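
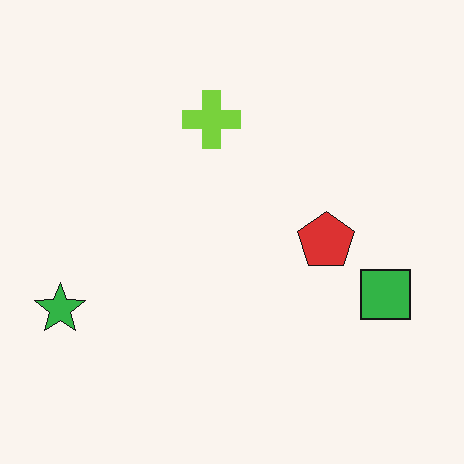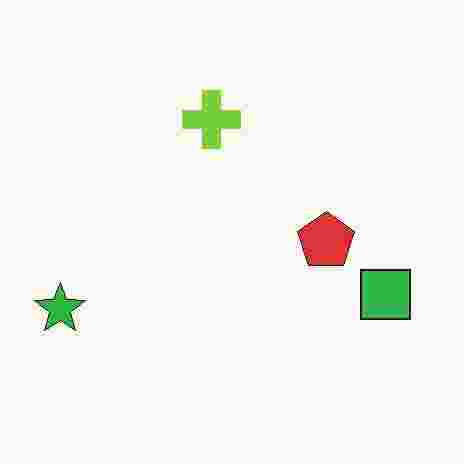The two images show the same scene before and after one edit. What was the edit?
This is the original image heavily JPEG-compressed with obvious blocking artifacts.

Blocky 8×8 compression artifacts appear around shape edges and the flat background shows ringing — characteristic JPEG degradation.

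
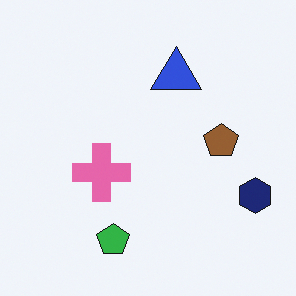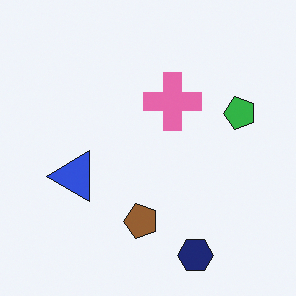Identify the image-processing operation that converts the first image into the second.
The image was transposed (reflected across the top-left ↔ bottom-right diagonal).

Shapes have swapped their row and column positions — what was in the top-right is now in the bottom-left — a diagonal reflection.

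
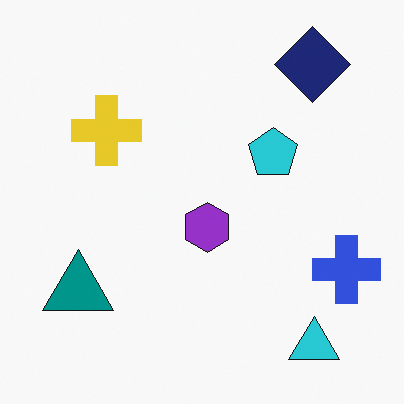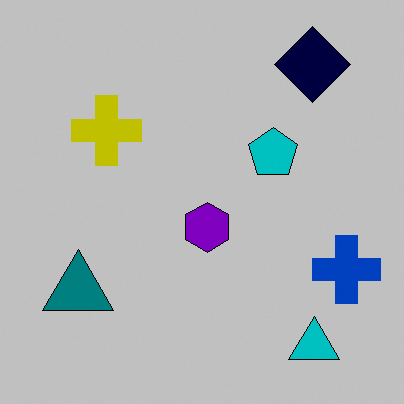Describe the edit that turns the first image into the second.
The transformation is: aggressively posterized.

Each flat color has snapped to a coarser quantized level — most visibly, the near-white background has dropped to a flat grey.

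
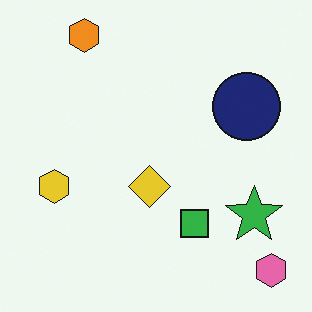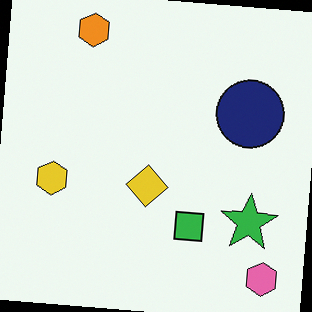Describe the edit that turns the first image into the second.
The second image is the first rotated clockwise by a small amount.

Every shape is tilted by the same angle and the image corners show triangular fill wedges — a whole-image rotation by a non-right angle.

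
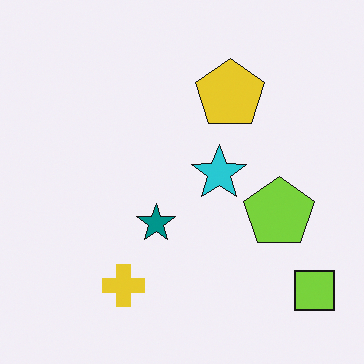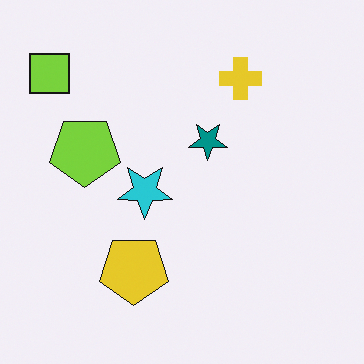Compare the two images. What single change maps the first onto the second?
It was rotated 180°.

The lime square sits in the bottom-right of the first image and the top-left of the second — consistent with a whole-image 180° rotation.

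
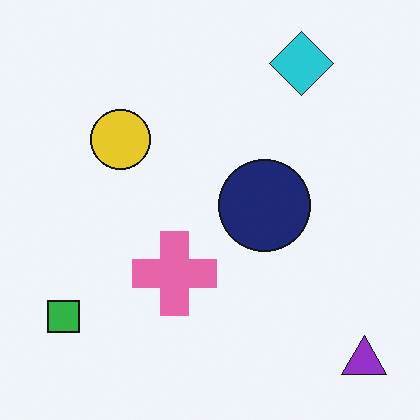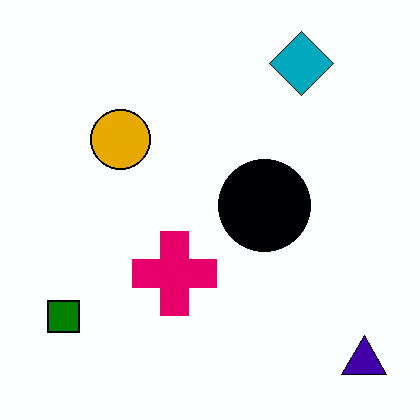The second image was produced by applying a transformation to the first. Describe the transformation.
Given much higher contrast.

Tones are pushed away from mid-grey across the whole image — a global contrast change.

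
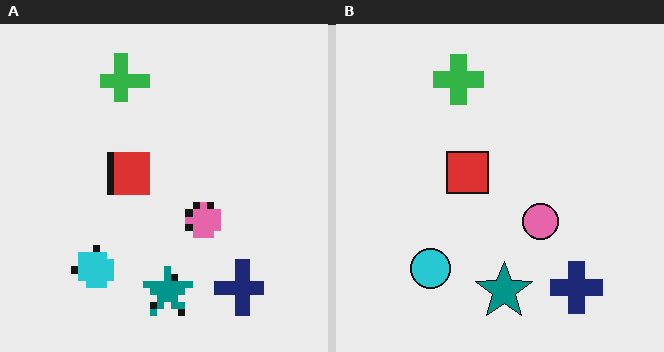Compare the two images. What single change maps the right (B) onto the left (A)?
The image was moderately pixelated.

Shapes are reduced to large square blocks; fine edges and outlines are lost — a downscale-then-upscale (mosaic) effect.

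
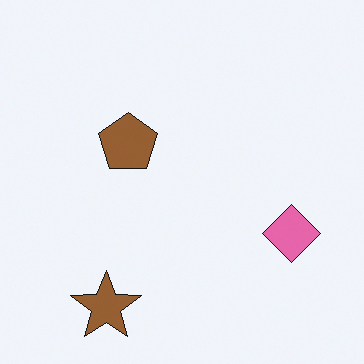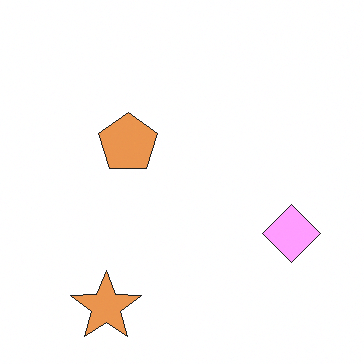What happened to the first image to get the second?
This is the original image noticeably brightened.

Every pixel — background and shapes alike — is uniformly brightened.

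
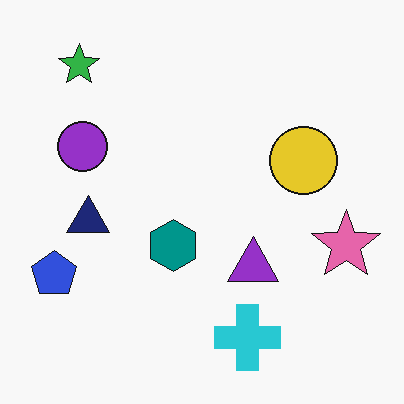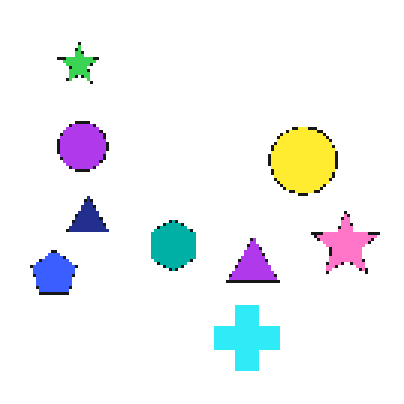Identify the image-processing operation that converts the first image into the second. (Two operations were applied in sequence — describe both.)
The image was slightly brightened, then mildly pixelated.

Every pixel — background and shapes alike — is uniformly brightened. Shapes are reduced to large square blocks; fine edges and outlines are lost — a downscale-then-upscale (mosaic) effect.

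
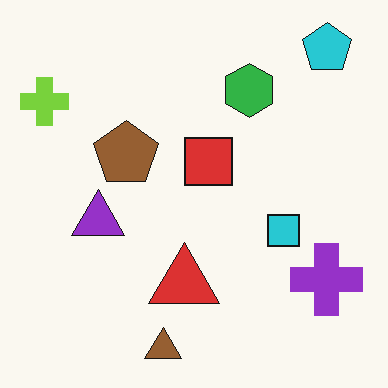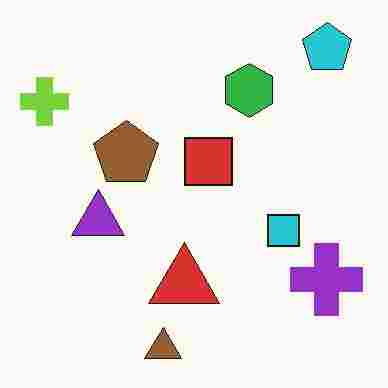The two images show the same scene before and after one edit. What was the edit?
Heavily JPEG-compressed with obvious blocking artifacts.

Blocky 8×8 compression artifacts appear around shape edges and the flat background shows ringing — characteristic JPEG degradation.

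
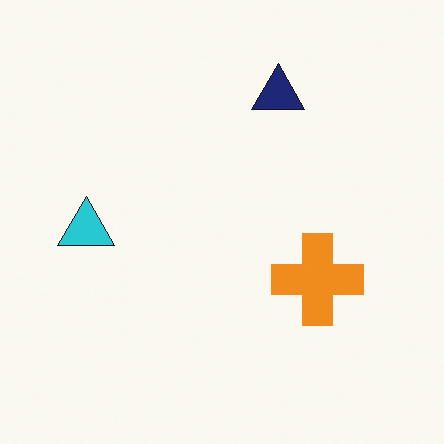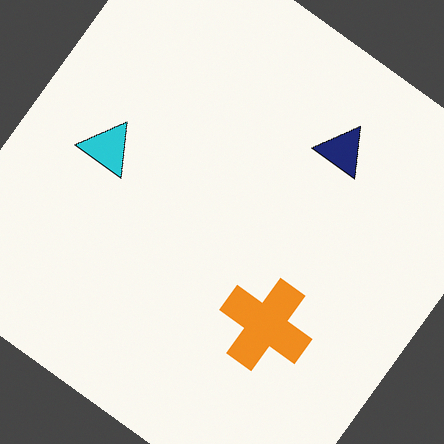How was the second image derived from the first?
The second image is the first rotated clockwise by a large amount — several tens of degrees.

Every shape is tilted by the same angle and the image corners show triangular fill wedges — a whole-image rotation by a non-right angle.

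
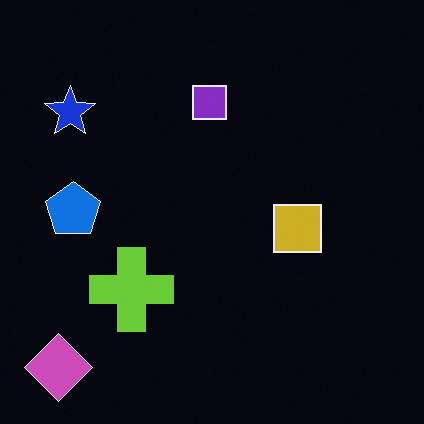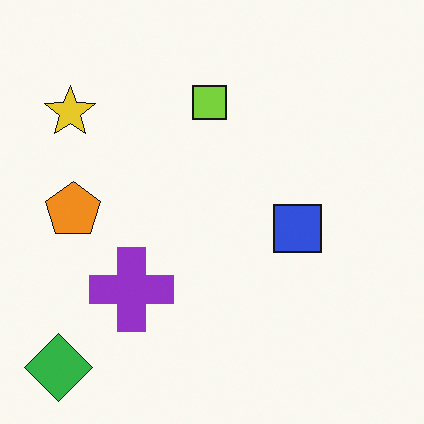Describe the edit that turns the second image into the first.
Color-inverted (negative).

The light background has become dark and every shape's color is its complement — a photographic negative.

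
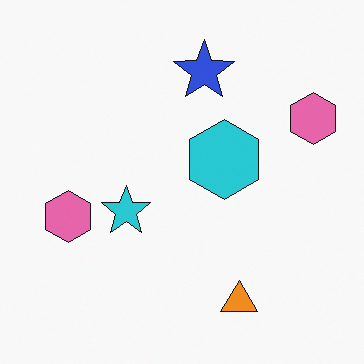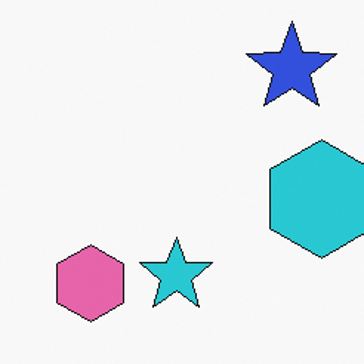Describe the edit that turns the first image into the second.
The image was cropped slightly and scaled back up.

The visible shapes are larger and the field of view is narrower; shapes near the original edges may be partly or wholly outside the frame — a crop-and-rescale.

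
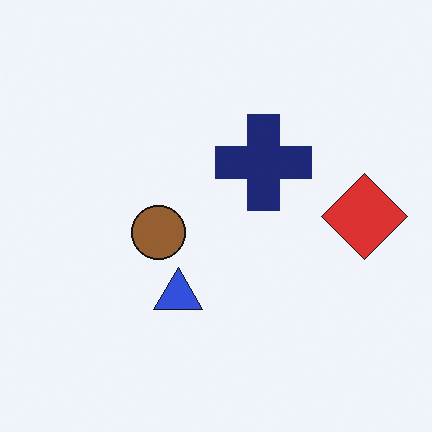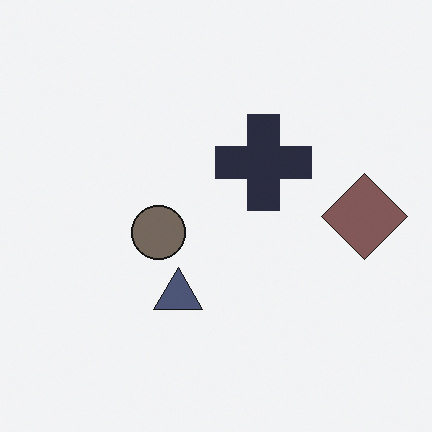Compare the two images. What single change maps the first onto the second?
It was heavily desaturated.

All colors are more muted and greyish — a global saturation change.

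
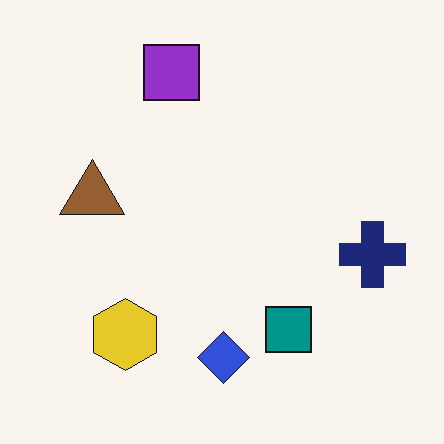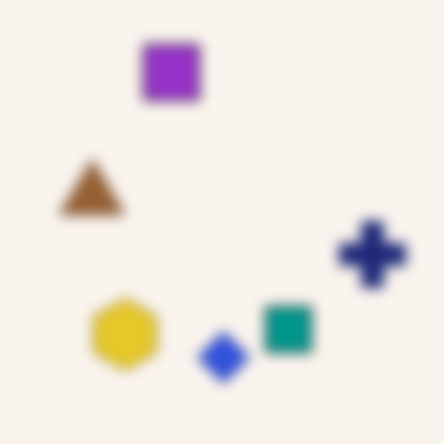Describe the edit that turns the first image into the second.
It was heavily blurred.

Shape edges and outlines are uniformly softened across the whole image.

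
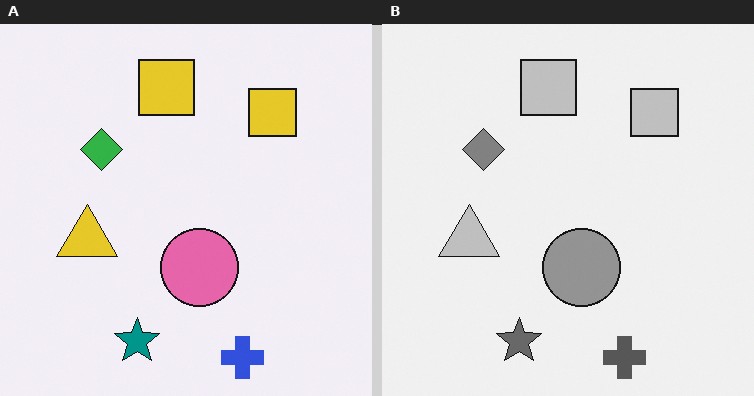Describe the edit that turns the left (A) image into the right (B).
The right (B) image is the left (A) converted to grayscale.

All color is removed — every shape is now a shade of grey.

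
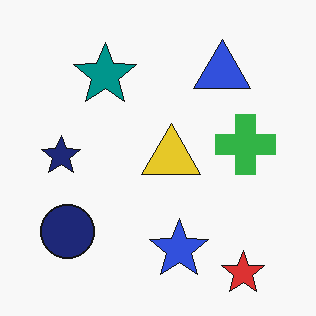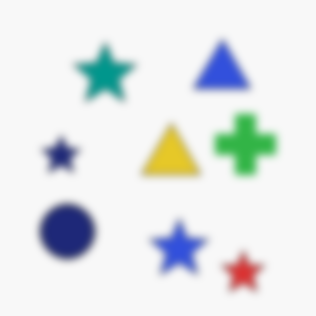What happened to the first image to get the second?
It was noticeably gaussian-blurred.

Shape edges and outlines are uniformly softened across the whole image.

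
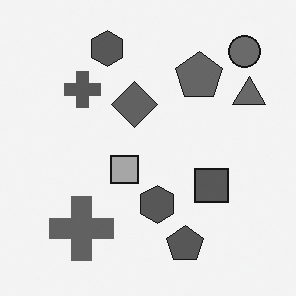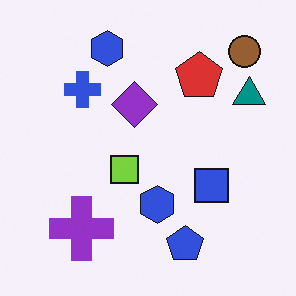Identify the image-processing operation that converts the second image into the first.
Converted to grayscale.

All color is removed — every shape is now a shade of grey.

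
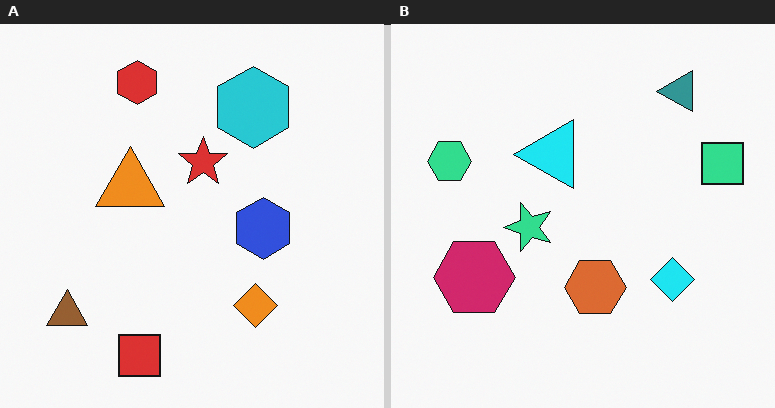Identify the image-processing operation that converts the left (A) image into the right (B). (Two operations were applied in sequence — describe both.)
The image was hue-shifted by a moderate amount, then transposed (reflected across the top-left ↔ bottom-right diagonal).

Every shape's color has rotated by the same amount around the hue wheel — a uniform hue shift. Shapes have swapped their row and column positions — what was in the top-right is now in the bottom-left — a diagonal reflection.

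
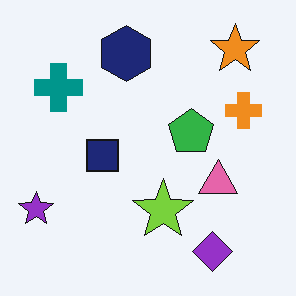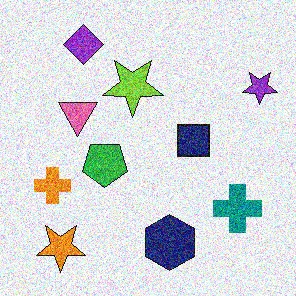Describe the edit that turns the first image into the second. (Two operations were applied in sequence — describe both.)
It was degraded with a thick layer of grain, then rotated 180°.

Random speckle covers the whole image, including the flat background. The orange star sits in the top-right of the first image and the bottom-left of the second — consistent with a whole-image 180° rotation.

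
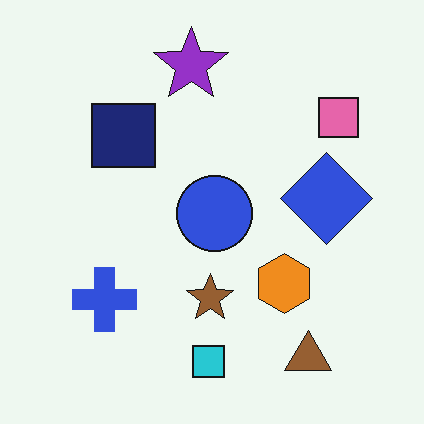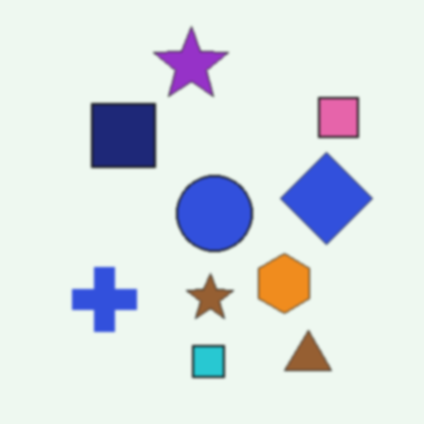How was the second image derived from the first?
It was given a subtle gaussian blur.

Shape edges and outlines are uniformly softened across the whole image.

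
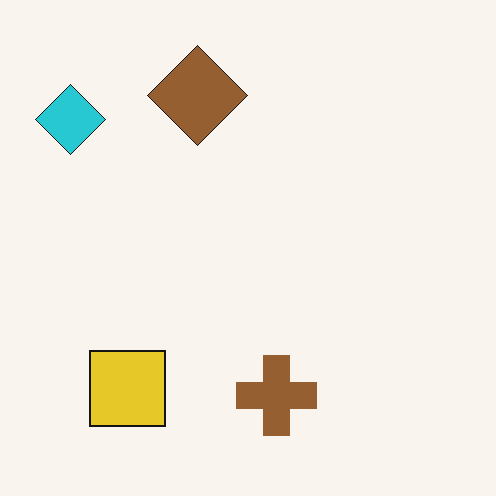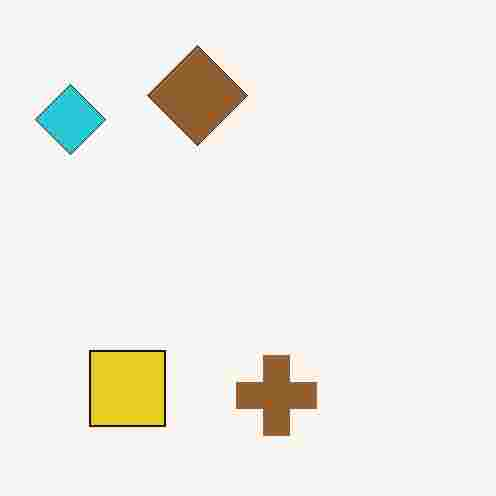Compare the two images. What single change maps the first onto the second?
Degraded with heavy JPEG compression.

Blocky 8×8 compression artifacts appear around shape edges and the flat background shows ringing — characteristic JPEG degradation.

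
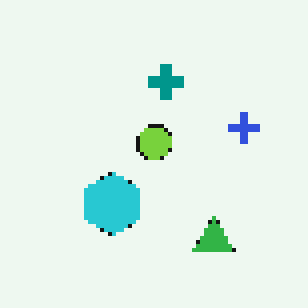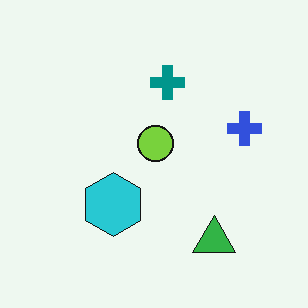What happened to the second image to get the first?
Lightly pixelated (a mild mosaic effect).

Shapes are reduced to large square blocks; fine edges and outlines are lost — a downscale-then-upscale (mosaic) effect.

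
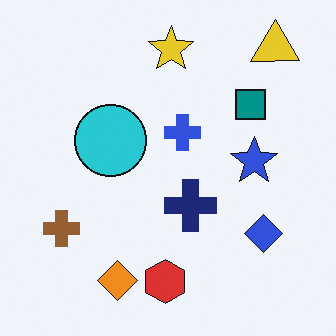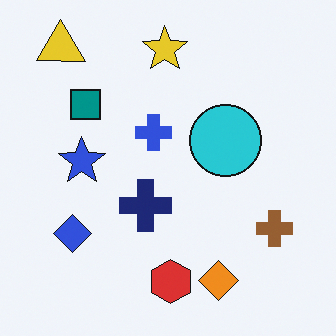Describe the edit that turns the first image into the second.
The image was flipped horizontally (left ↔ right).

The yellow triangle is in the top-right of the first image and the top-left of the second — shapes on opposite sides of the vertical midline have swapped in a mirror flip.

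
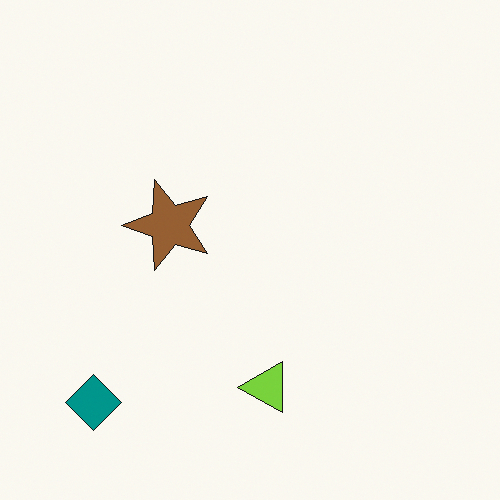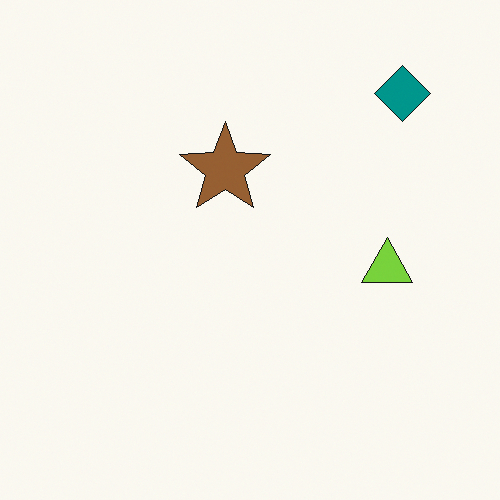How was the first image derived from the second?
This is the original image transposed (reflected across the top-left ↔ bottom-right diagonal).

Shapes have swapped their row and column positions — what was in the top-right is now in the bottom-left — a diagonal reflection.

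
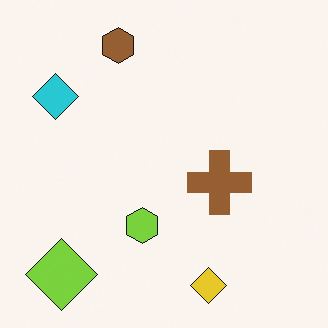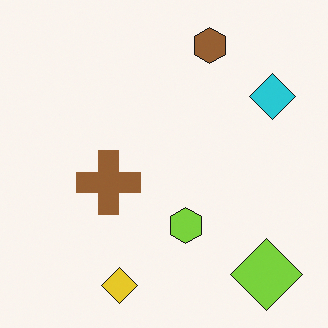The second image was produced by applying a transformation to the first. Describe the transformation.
The image was flipped horizontally (left ↔ right).

The cyan diamond is in the top-left of the first image and the top-right of the second — shapes on opposite sides of the vertical midline have swapped in a mirror flip.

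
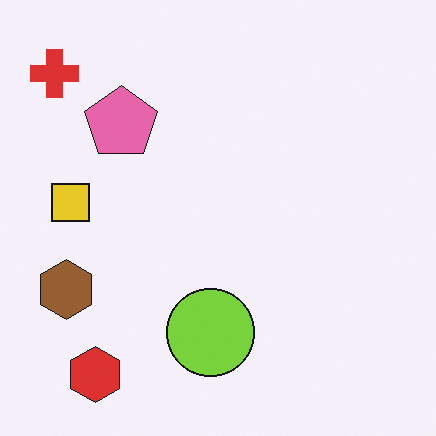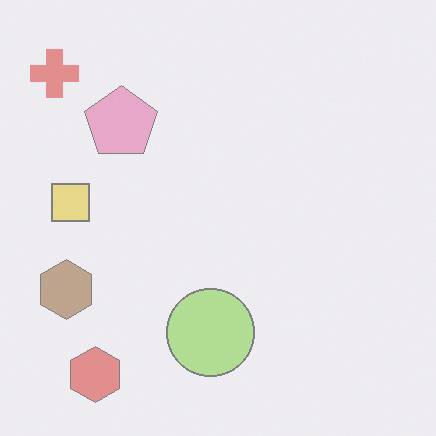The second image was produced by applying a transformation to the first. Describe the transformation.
The image was washed out (contrast reduced).

Tones are pushed toward mid-grey across the whole image — a global contrast change.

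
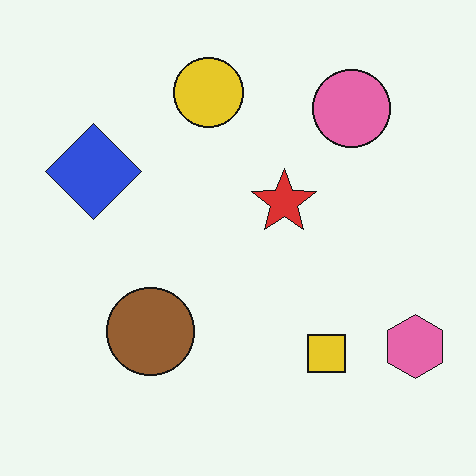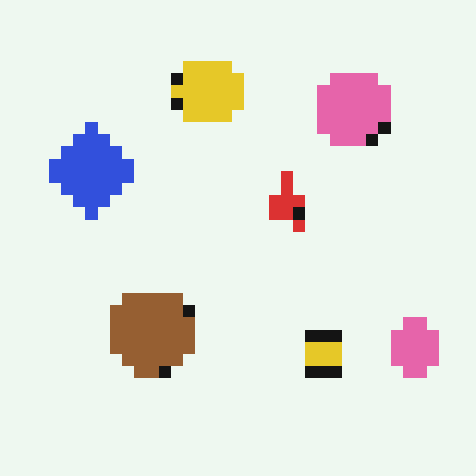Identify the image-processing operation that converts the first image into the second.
This is the original image heavily pixelated into large blocks.

Shapes are reduced to large square blocks; fine edges and outlines are lost — a downscale-then-upscale (mosaic) effect.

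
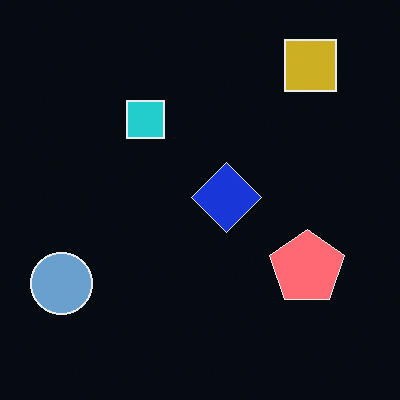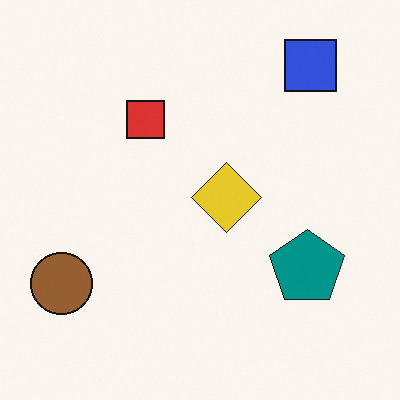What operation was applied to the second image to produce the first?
The first image is the second color-inverted (negative).

The light background has become dark and every shape's color is its complement — a photographic negative.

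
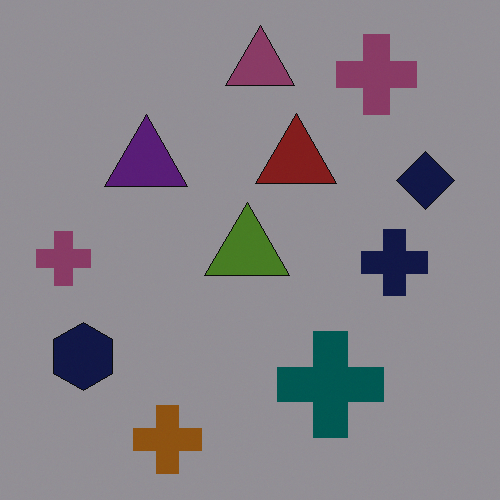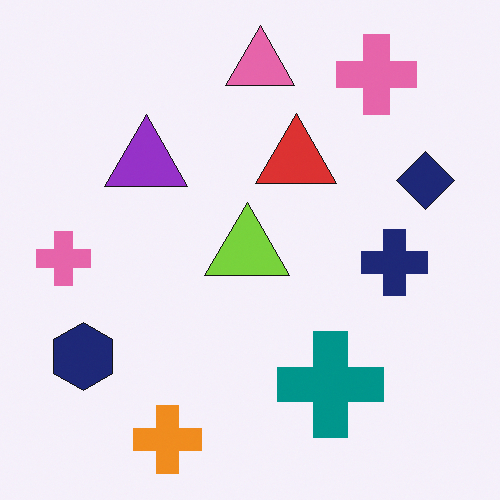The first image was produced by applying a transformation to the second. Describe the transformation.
Substantially darkened.

Every pixel — background and shapes alike — is uniformly darkened.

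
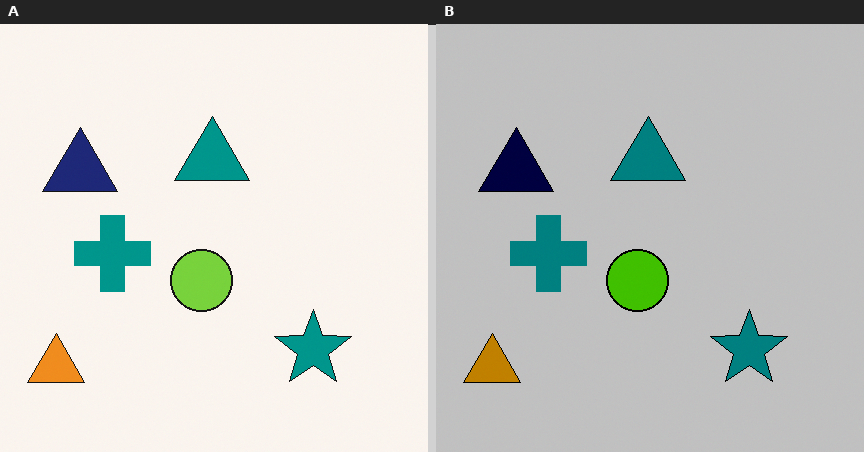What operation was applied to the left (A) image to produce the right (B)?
The image was heavily posterized to just a handful of flat colors.

Each flat color has snapped to a coarser quantized level — most visibly, the near-white background has dropped to a flat grey.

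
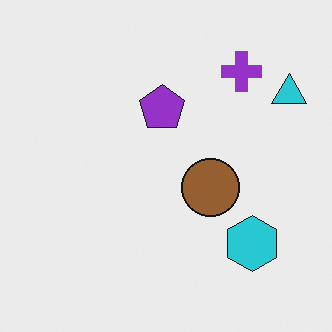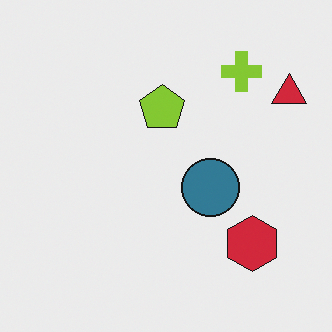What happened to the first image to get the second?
The image was hue-shifted through roughly half the color wheel.

Every shape's color has rotated by the same amount around the hue wheel — a uniform hue shift.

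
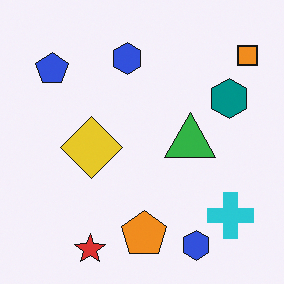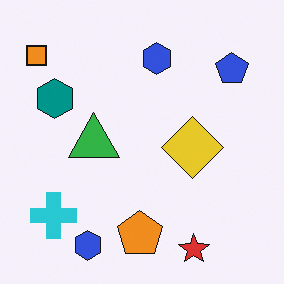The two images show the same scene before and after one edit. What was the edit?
This is the original image flipped horizontally (left ↔ right).

The orange square is in the top-right of the first image and the top-left of the second — shapes on opposite sides of the vertical midline have swapped in a mirror flip.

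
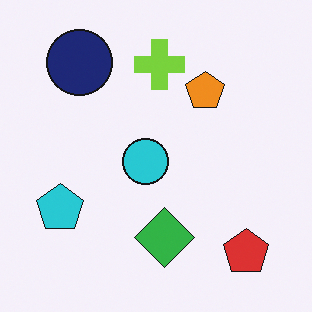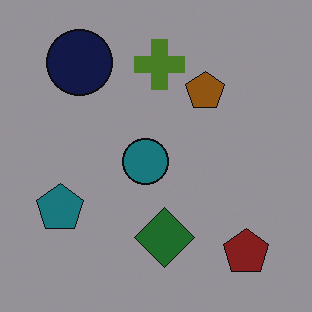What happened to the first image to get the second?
Noticeably darkened.

Every pixel — background and shapes alike — is uniformly darkened.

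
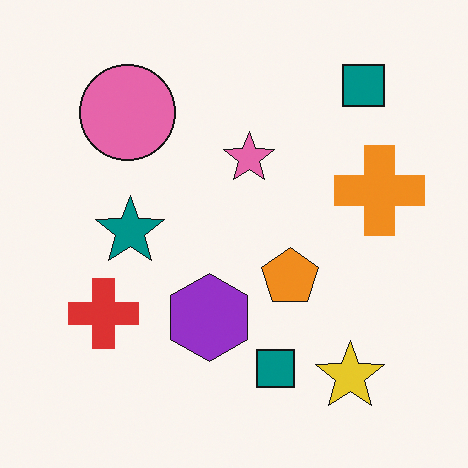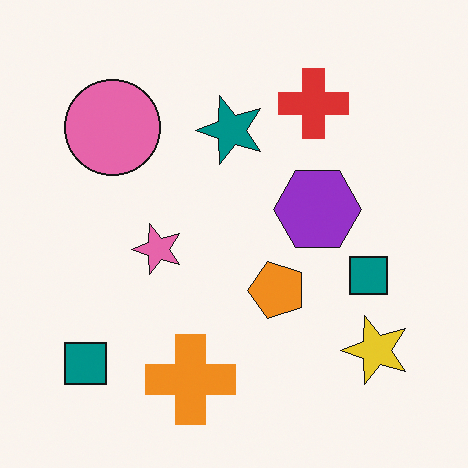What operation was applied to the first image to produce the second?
Transposed (reflected across the top-left ↔ bottom-right diagonal).

Shapes have swapped their row and column positions — what was in the top-right is now in the bottom-left — a diagonal reflection.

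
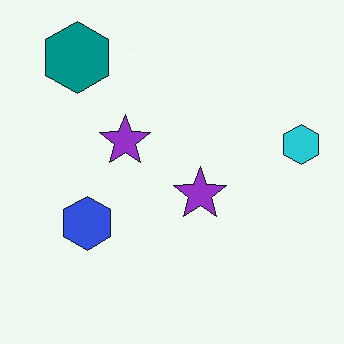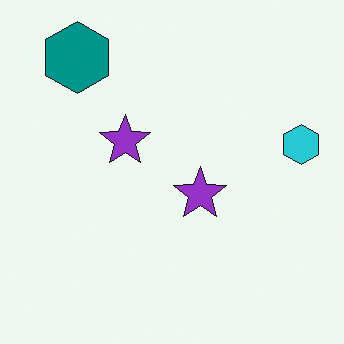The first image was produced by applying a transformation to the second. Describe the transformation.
Overlaid with an additional blue hexagon.

A blue hexagon appears in the first image that is absent from the second.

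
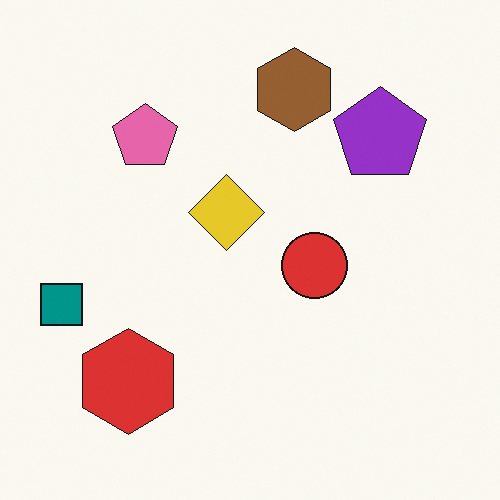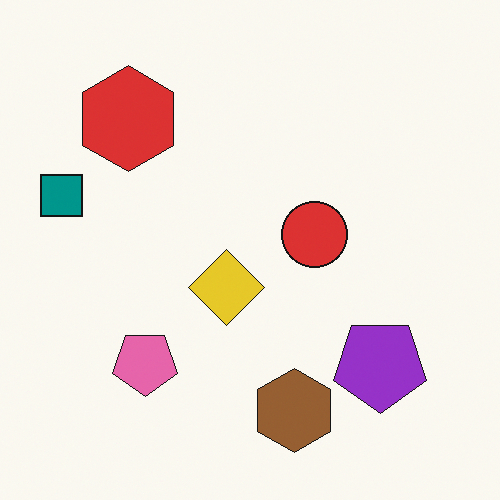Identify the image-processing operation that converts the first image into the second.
It was flipped vertically (top ↔ bottom).

The brown hexagon is in the top of the first image and the bottom of the second — shapes on opposite sides of the horizontal midline have swapped in a mirror flip.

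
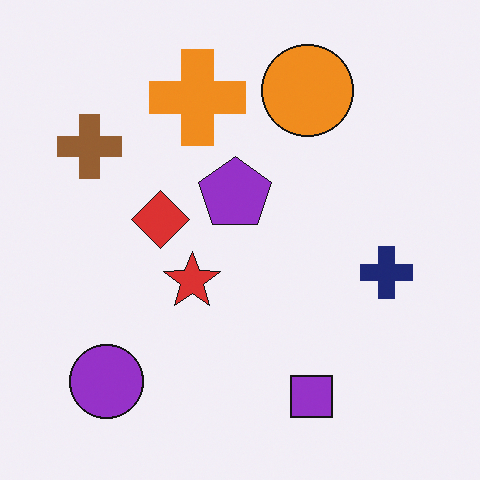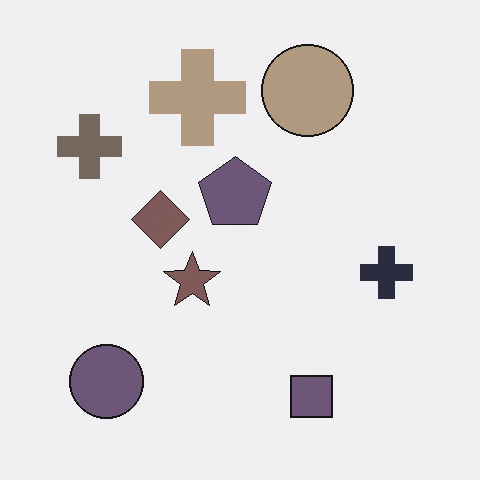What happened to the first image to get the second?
The second image is the first made much more muted (saturation change).

All colors are more muted and greyish — a global saturation change.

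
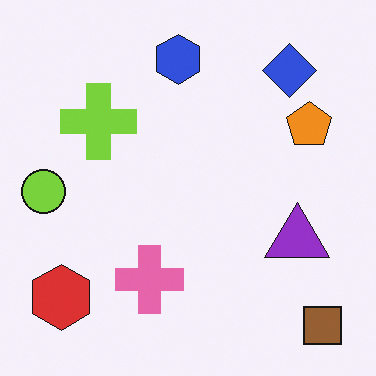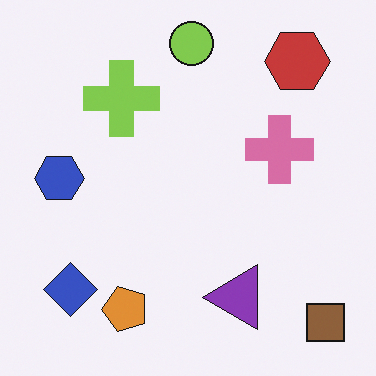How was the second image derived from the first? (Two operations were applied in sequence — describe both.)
The transformation is: slightly desaturated, then transposed (reflected across the top-left ↔ bottom-right diagonal).

All colors are more muted and greyish — a global saturation change. Shapes have swapped their row and column positions — what was in the top-right is now in the bottom-left — a diagonal reflection.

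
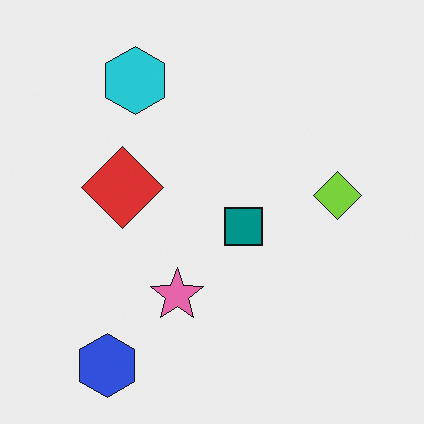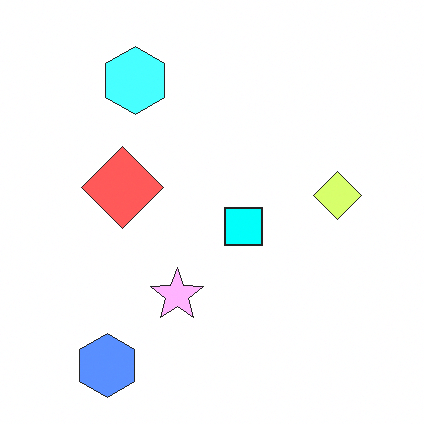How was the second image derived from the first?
The transformation is: substantially brightened.

Every pixel — background and shapes alike — is uniformly brightened.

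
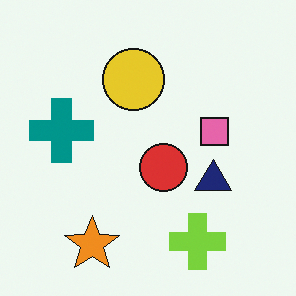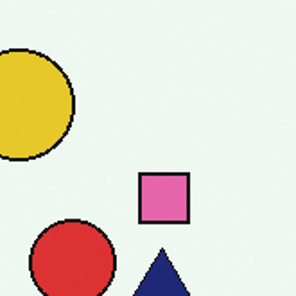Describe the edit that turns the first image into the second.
The image was cropped to a noticeably smaller region and rescaled.

The visible shapes are larger and the field of view is narrower; shapes near the original edges may be partly or wholly outside the frame — a crop-and-rescale.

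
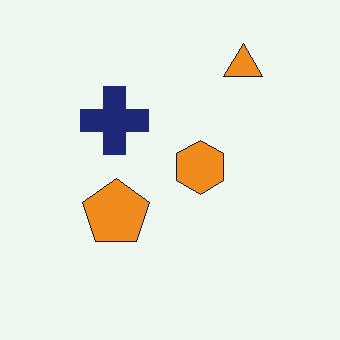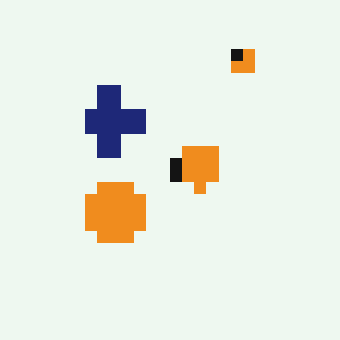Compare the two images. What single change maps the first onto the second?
The transformation is: coarsely pixelated.

Shapes are reduced to large square blocks; fine edges and outlines are lost — a downscale-then-upscale (mosaic) effect.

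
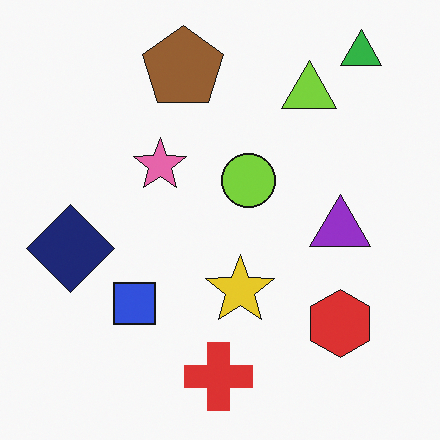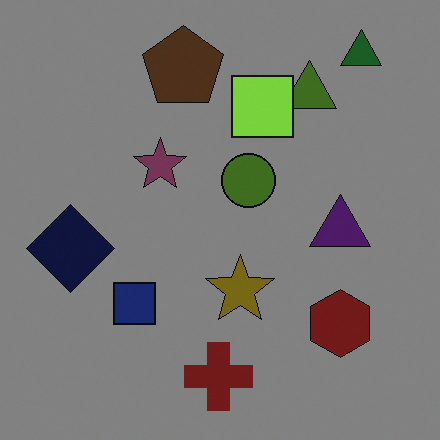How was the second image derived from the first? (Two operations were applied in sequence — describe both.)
The transformation is: noticeably darkened, then overlaid with an additional lime square.

Every pixel — background and shapes alike — is uniformly darkened. A lime square appears in the second image that is absent from the first.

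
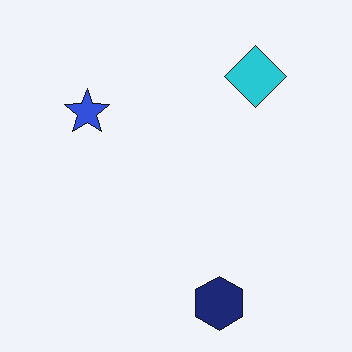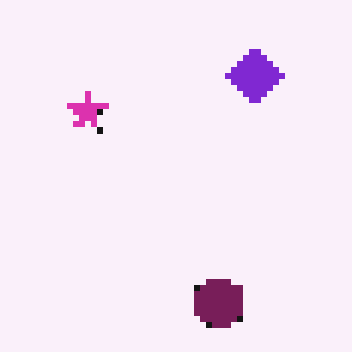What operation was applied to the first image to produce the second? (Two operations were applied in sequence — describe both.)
Hue-shifted through roughly a third of the color wheel, then moderately pixelated.

Every shape's color has rotated by the same amount around the hue wheel — a uniform hue shift. Shapes are reduced to large square blocks; fine edges and outlines are lost — a downscale-then-upscale (mosaic) effect.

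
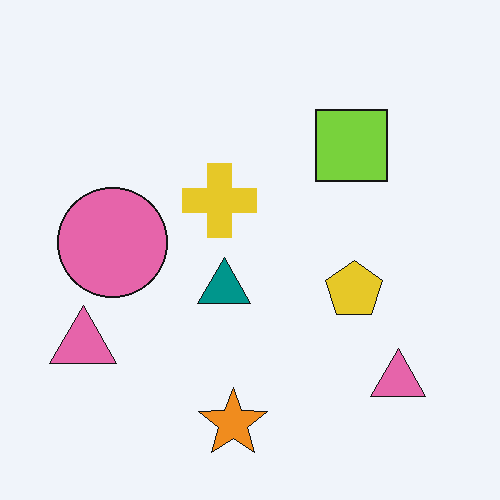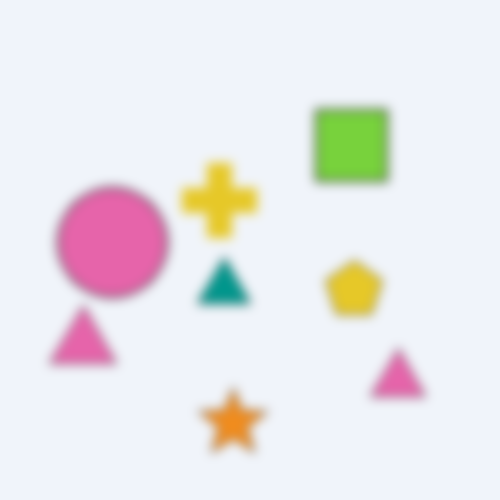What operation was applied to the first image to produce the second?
The transformation is: heavily blurred.

Shape edges and outlines are uniformly softened across the whole image.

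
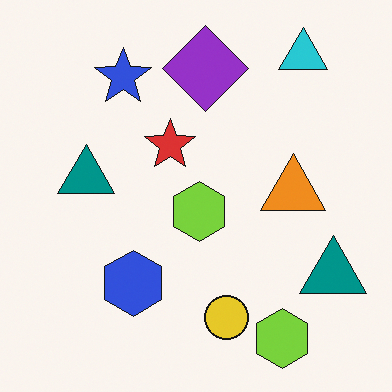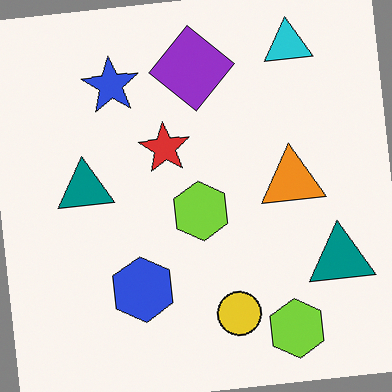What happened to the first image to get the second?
The image was rotated counter-clockwise by a few degrees.

Every shape is tilted by the same angle and the image corners show triangular fill wedges — a whole-image rotation by a non-right angle.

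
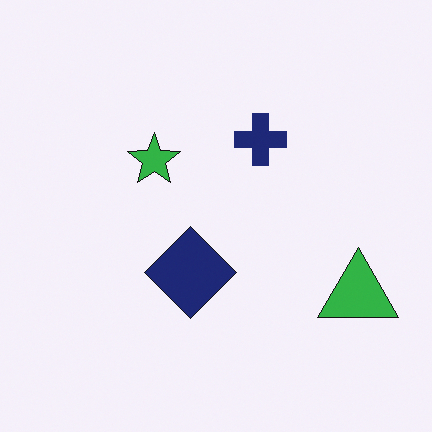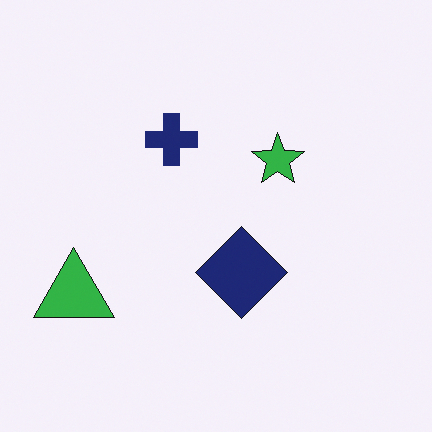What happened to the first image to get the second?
The image was flipped horizontally (left ↔ right).

The green triangle is in the bottom-right of the first image and the bottom-left of the second — shapes on opposite sides of the vertical midline have swapped in a mirror flip.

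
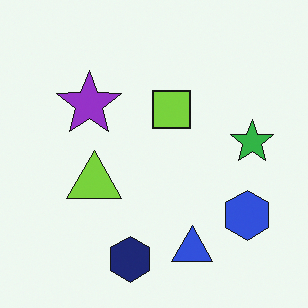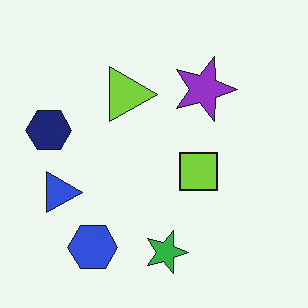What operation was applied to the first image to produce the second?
Rotated 90° clockwise.

The blue hexagon sits in the bottom-right of the first image and the bottom-left of the second — consistent with a whole-image 90° clockwise rotation.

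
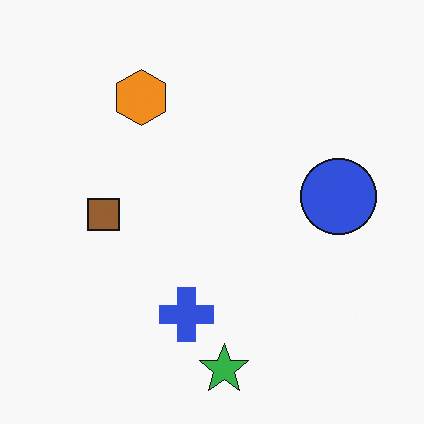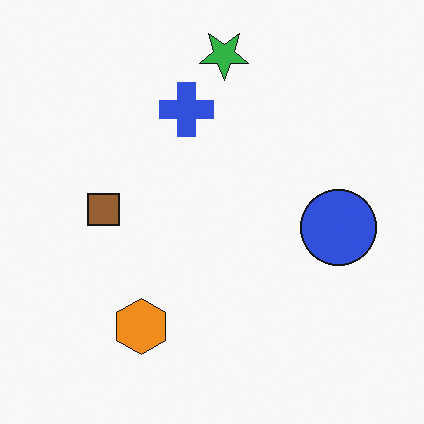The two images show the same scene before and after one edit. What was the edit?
It was flipped vertically (top ↔ bottom).

The green star is in the bottom of the first image and the top of the second — shapes on opposite sides of the horizontal midline have swapped in a mirror flip.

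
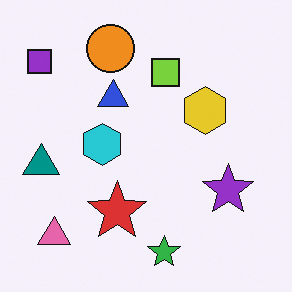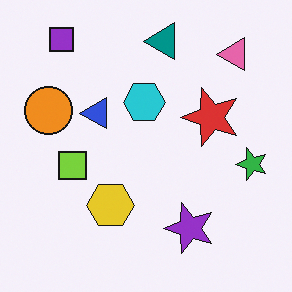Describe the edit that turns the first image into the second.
This is the original image transposed (reflected across the top-left ↔ bottom-right diagonal).

Shapes have swapped their row and column positions — what was in the top-right is now in the bottom-left — a diagonal reflection.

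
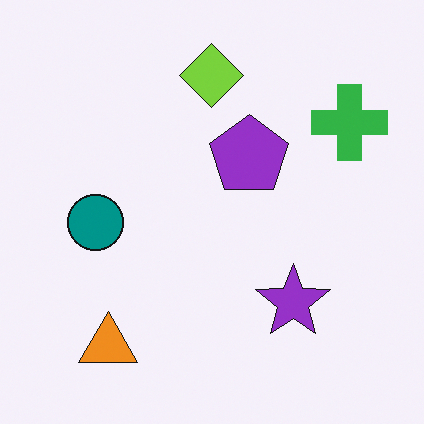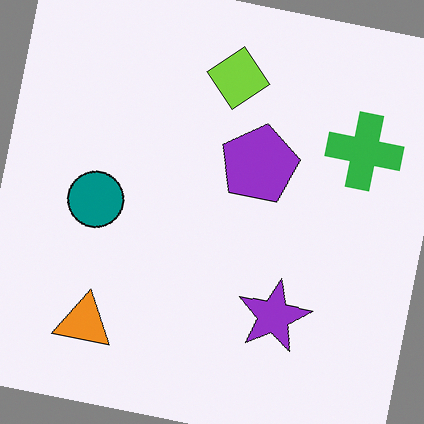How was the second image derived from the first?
The transformation is: rotated clockwise by a few degrees.

Every shape is tilted by the same angle and the image corners show triangular fill wedges — a whole-image rotation by a non-right angle.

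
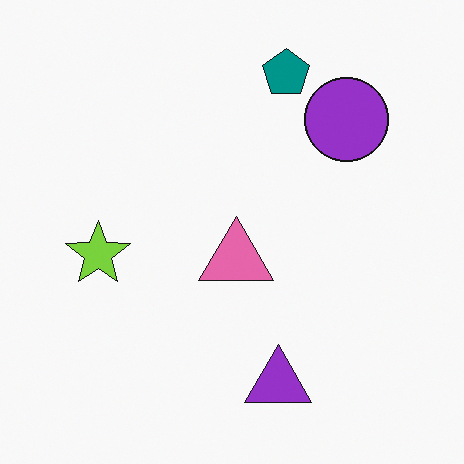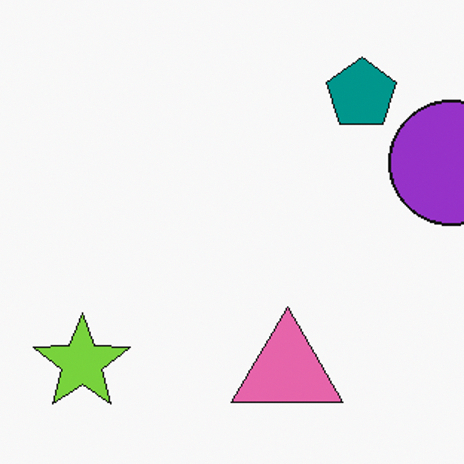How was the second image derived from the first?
Cropped to a modestly smaller region and rescaled.

The visible shapes are larger and the field of view is narrower; shapes near the original edges may be partly or wholly outside the frame — a crop-and-rescale.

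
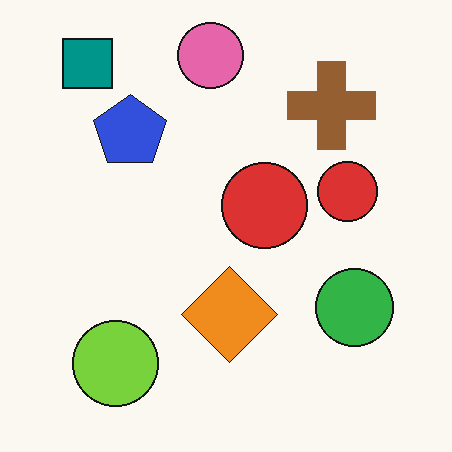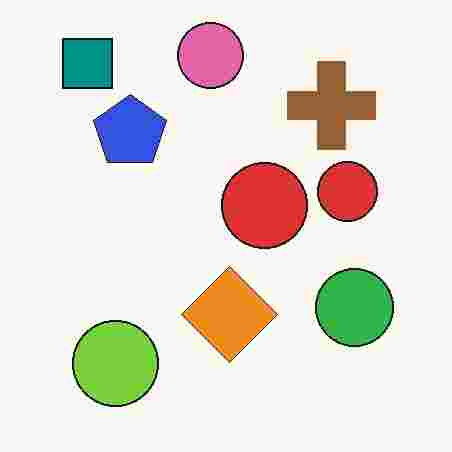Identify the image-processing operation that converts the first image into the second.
The second image is the first degraded with heavy JPEG compression.

Blocky 8×8 compression artifacts appear around shape edges and the flat background shows ringing — characteristic JPEG degradation.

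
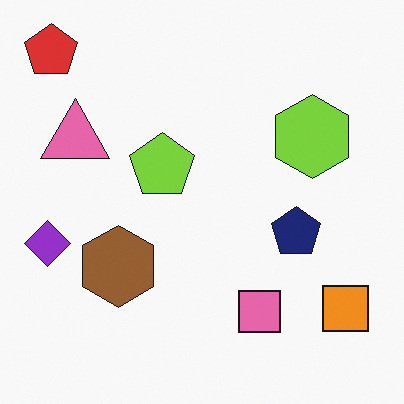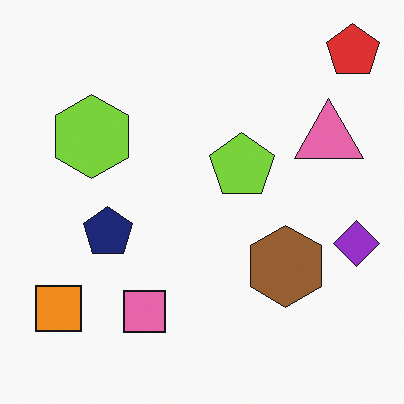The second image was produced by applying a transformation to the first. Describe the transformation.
The second image is the first flipped horizontally (left ↔ right).

The purple diamond is in the left of the first image and the right of the second — shapes on opposite sides of the vertical midline have swapped in a mirror flip.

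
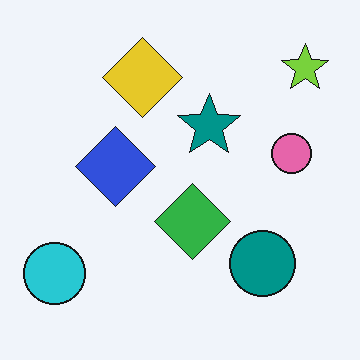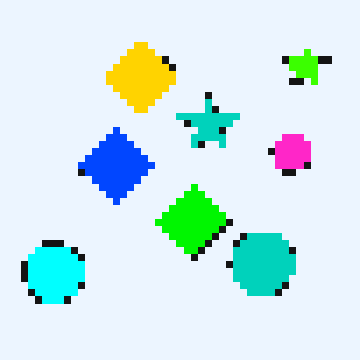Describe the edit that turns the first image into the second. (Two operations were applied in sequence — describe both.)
This is the original image pixelated into visible square blocks, then heavily oversaturated.

Shapes are reduced to large square blocks; fine edges and outlines are lost — a downscale-then-upscale (mosaic) effect. All colors are more vivid — a global saturation change.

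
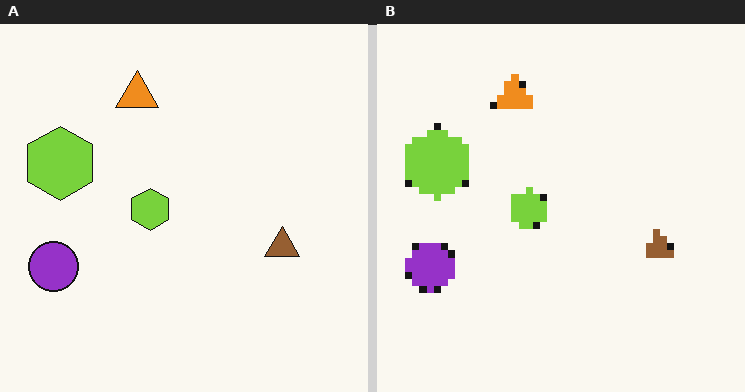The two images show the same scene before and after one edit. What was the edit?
This is the original image moderately pixelated.

Shapes are reduced to large square blocks; fine edges and outlines are lost — a downscale-then-upscale (mosaic) effect.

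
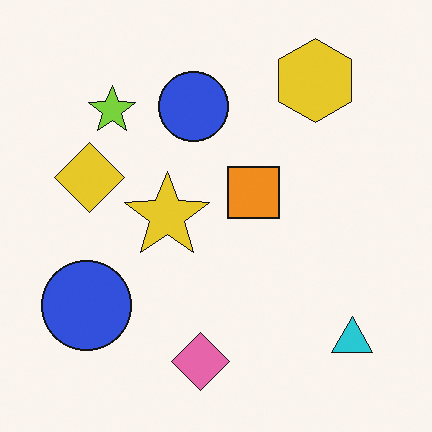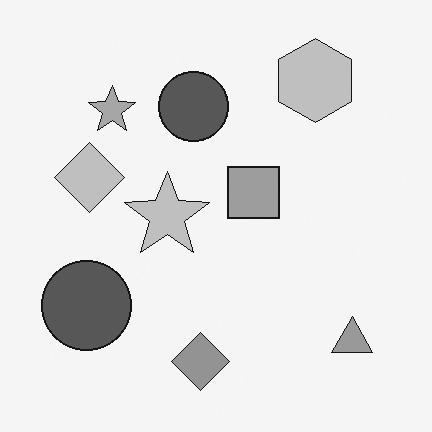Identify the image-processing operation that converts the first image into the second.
Converted to grayscale.

All color is removed — every shape is now a shade of grey.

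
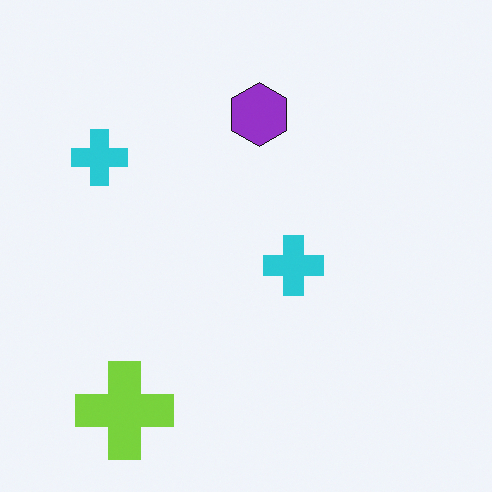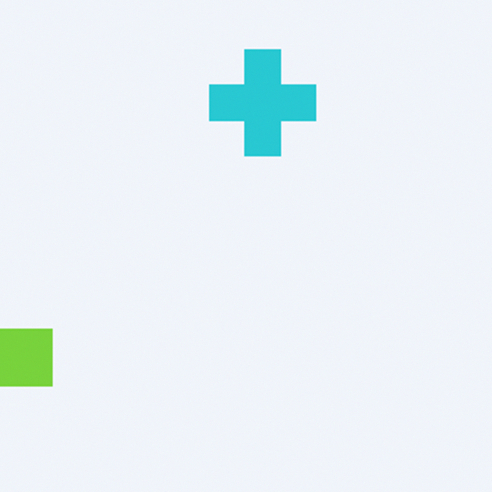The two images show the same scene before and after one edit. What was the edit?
The image was cropped to a noticeably smaller region and rescaled.

The visible shapes are larger and the field of view is narrower; shapes near the original edges may be partly or wholly outside the frame — a crop-and-rescale.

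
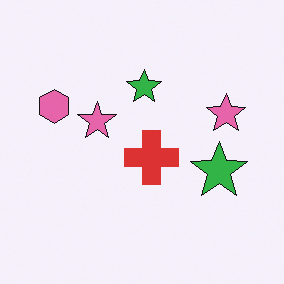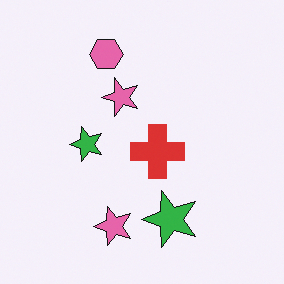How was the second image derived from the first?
Transposed (reflected across the top-left ↔ bottom-right diagonal).

Shapes have swapped their row and column positions — what was in the top-right is now in the bottom-left — a diagonal reflection.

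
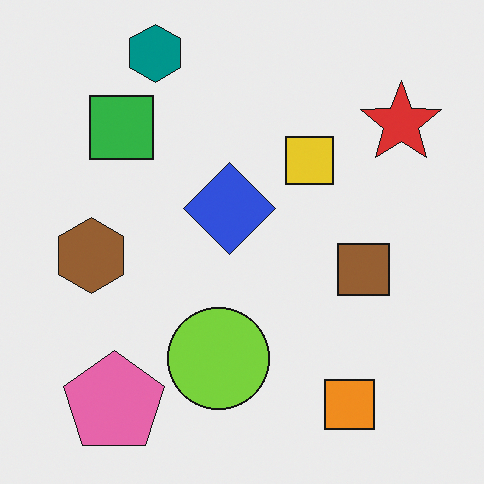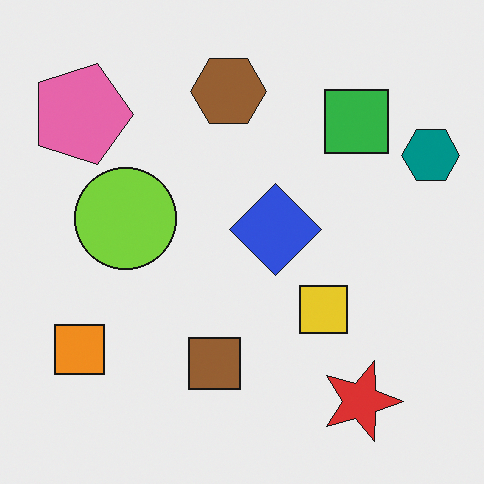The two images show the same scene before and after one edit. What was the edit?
It was rotated 90° clockwise.

The teal hexagon sits in the top-left of the first image and the top-right of the second — consistent with a whole-image 90° clockwise rotation.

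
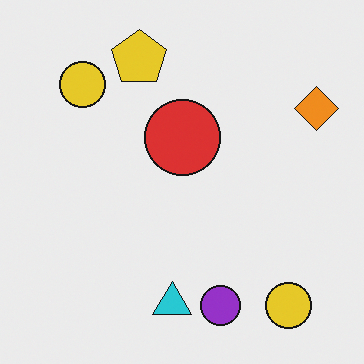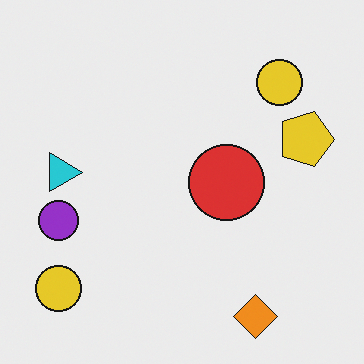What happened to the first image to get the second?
The second image is the first rotated 90° clockwise.

The orange diamond sits in the top-right of the first image and the bottom-right of the second — consistent with a whole-image 90° clockwise rotation.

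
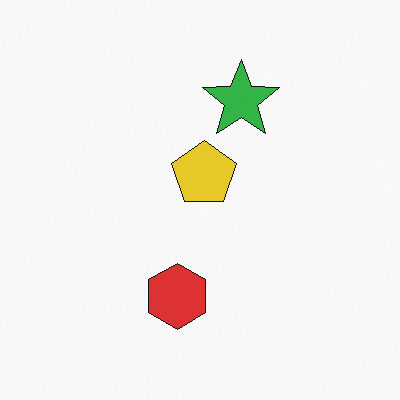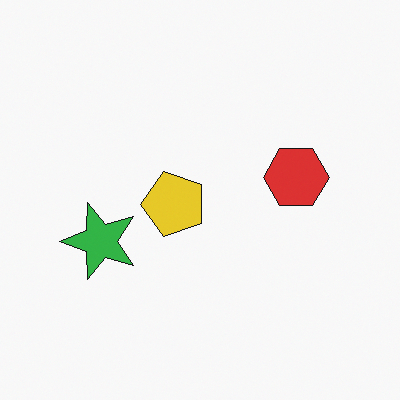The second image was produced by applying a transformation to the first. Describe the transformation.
This is the original image transposed (reflected across the top-left ↔ bottom-right diagonal).

Shapes have swapped their row and column positions — what was in the top-right is now in the bottom-left — a diagonal reflection.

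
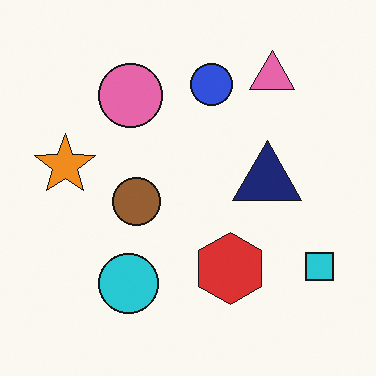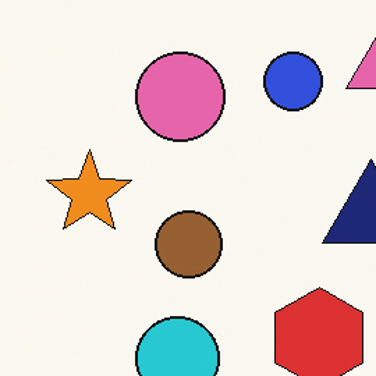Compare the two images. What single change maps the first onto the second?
The image was cropped slightly and scaled back up.

The visible shapes are larger and the field of view is narrower; shapes near the original edges may be partly or wholly outside the frame — a crop-and-rescale.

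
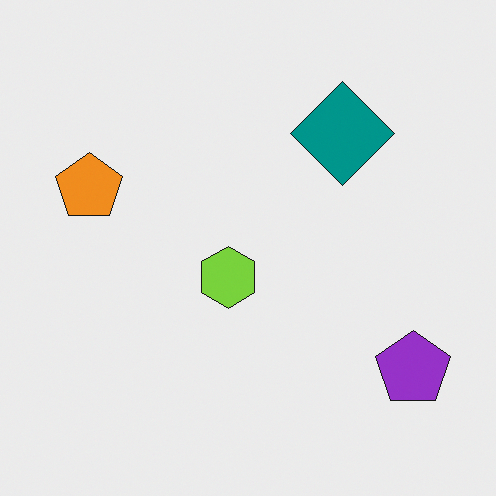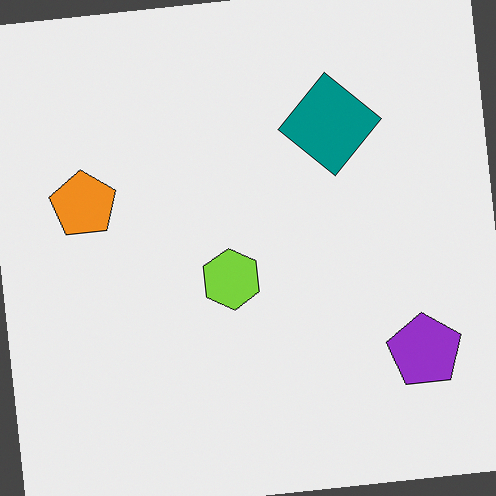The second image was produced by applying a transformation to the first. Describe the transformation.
This is the original image rotated counter-clockwise by a small amount.

Every shape is tilted by the same angle and the image corners show triangular fill wedges — a whole-image rotation by a non-right angle.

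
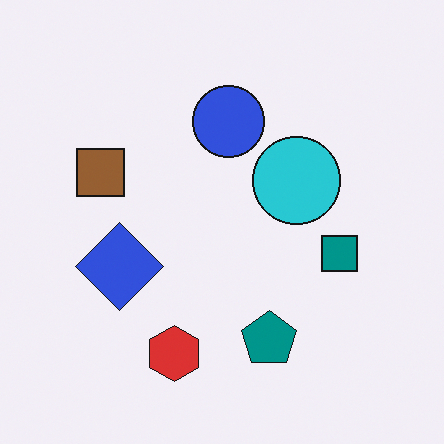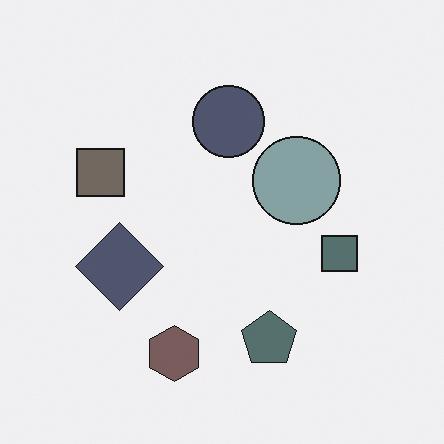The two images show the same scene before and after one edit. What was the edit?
This is the original image made much more muted (saturation change).

All colors are more muted and greyish — a global saturation change.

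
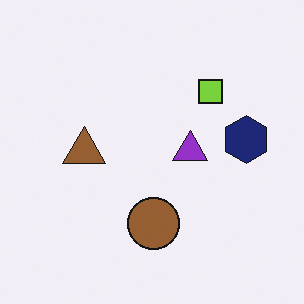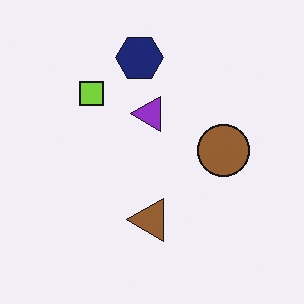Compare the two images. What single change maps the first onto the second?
The transformation is: rotated 90° counter-clockwise.

The navy hexagon sits in the right of the first image and the top of the second — consistent with a whole-image 90° counter-clockwise rotation.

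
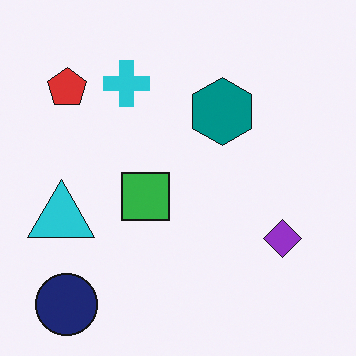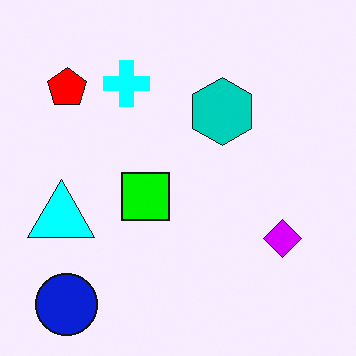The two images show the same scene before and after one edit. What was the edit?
This is the original image heavily oversaturated.

All colors are more vivid — a global saturation change.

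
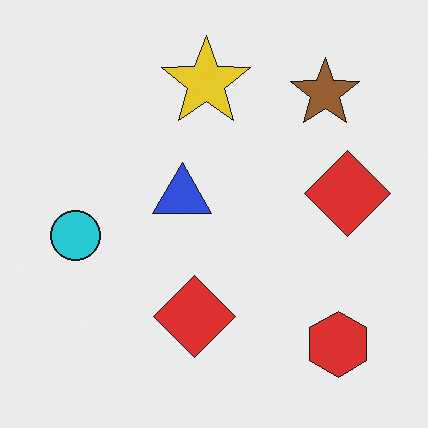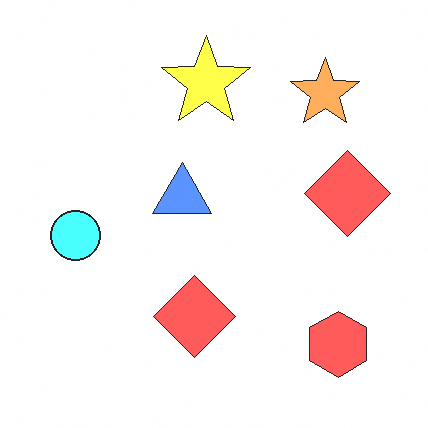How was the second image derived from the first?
The transformation is: noticeably brightened.

Every pixel — background and shapes alike — is uniformly brightened.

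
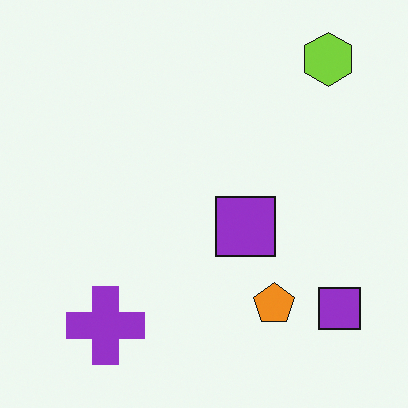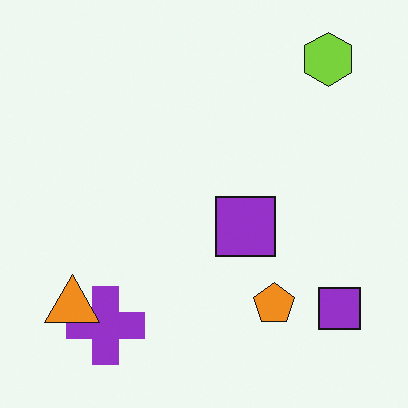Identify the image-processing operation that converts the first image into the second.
It was overlaid with an additional orange triangle.

An orange triangle appears in the second image that is absent from the first.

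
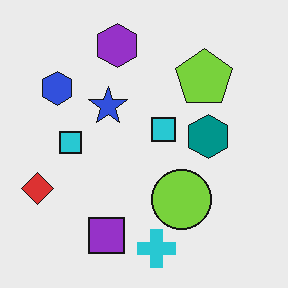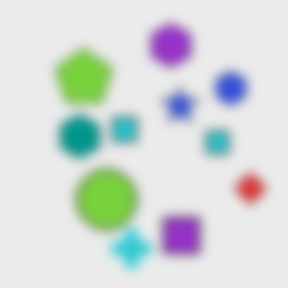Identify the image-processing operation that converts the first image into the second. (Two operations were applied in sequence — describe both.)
The transformation is: flipped horizontally (left ↔ right), then heavily blurred.

The red diamond is in the left of the first image and the right of the second — shapes on opposite sides of the vertical midline have swapped in a mirror flip. Shape edges and outlines are uniformly softened across the whole image.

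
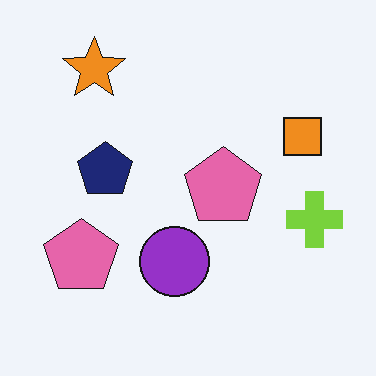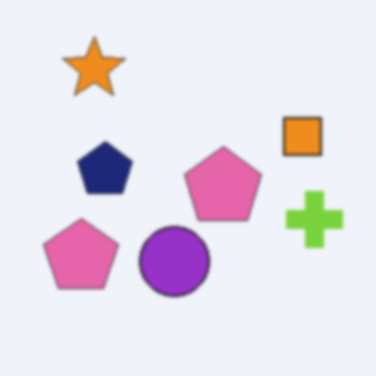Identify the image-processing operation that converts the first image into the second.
Lightly blurred.

Shape edges and outlines are uniformly softened across the whole image.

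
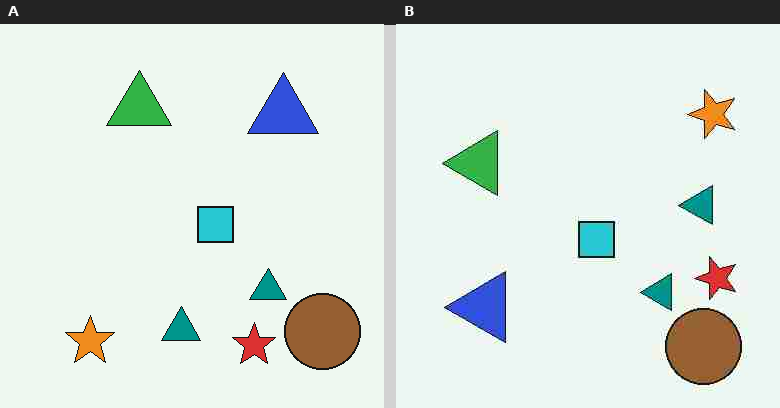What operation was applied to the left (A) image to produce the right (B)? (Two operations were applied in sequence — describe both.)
Transposed (reflected across the top-left ↔ bottom-right diagonal), then degraded with heavy JPEG compression.

Shapes have swapped their row and column positions — what was in the top-right is now in the bottom-left — a diagonal reflection. Blocky 8×8 compression artifacts appear around shape edges and the flat background shows ringing — characteristic JPEG degradation.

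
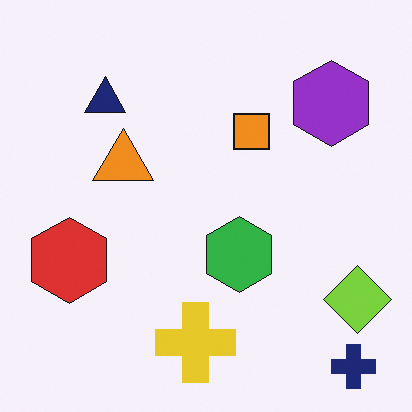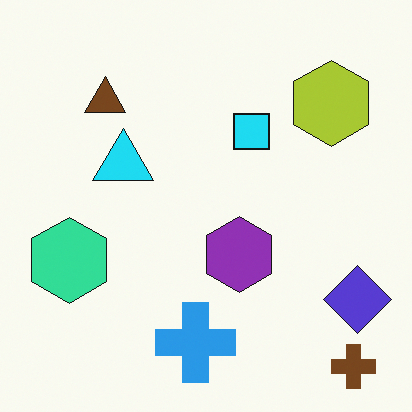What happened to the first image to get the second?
Hue-shifted through roughly a third of the color wheel.

Every shape's color has rotated by the same amount around the hue wheel — a uniform hue shift.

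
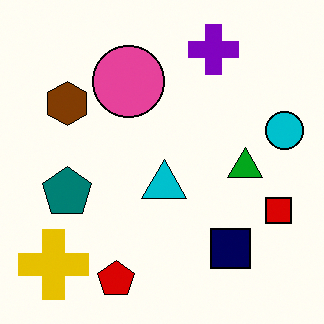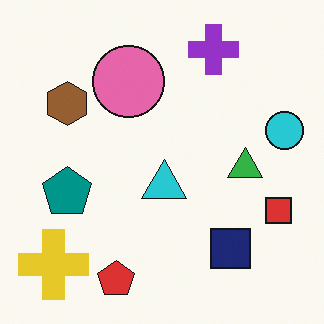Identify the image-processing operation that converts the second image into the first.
Given slightly increased contrast.

Tones are pushed away from mid-grey across the whole image — a global contrast change.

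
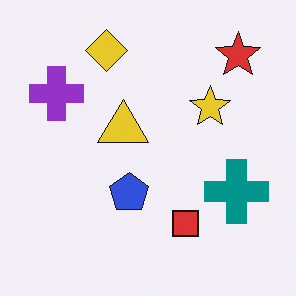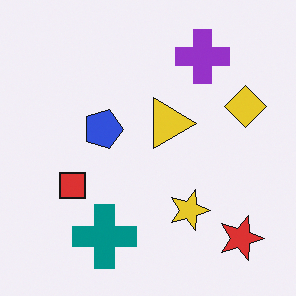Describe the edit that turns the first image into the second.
Rotated 90° clockwise.

The red star sits in the top-right of the first image and the bottom-right of the second — consistent with a whole-image 90° clockwise rotation.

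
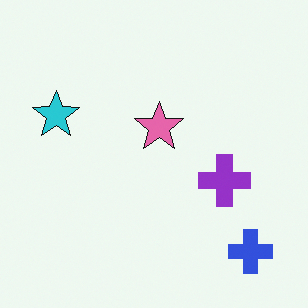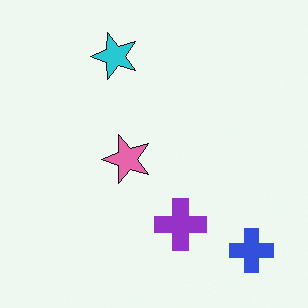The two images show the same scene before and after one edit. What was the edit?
The image was transposed (reflected across the top-left ↔ bottom-right diagonal).

Shapes have swapped their row and column positions — what was in the top-right is now in the bottom-left — a diagonal reflection.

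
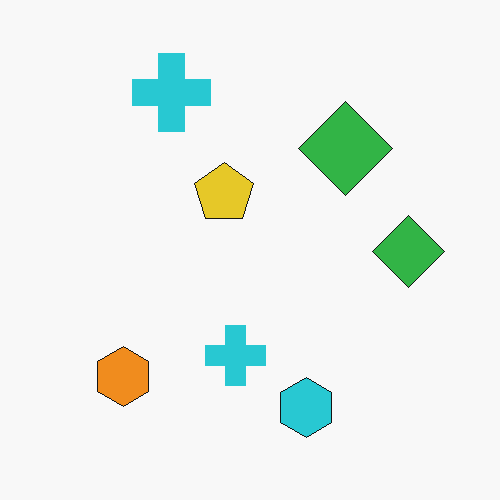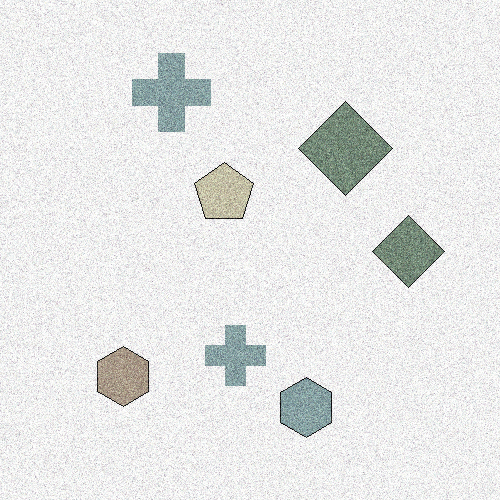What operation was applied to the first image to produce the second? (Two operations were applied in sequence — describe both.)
This is the original image degraded with strong gaussian noise, then heavily desaturated.

Random speckle covers the whole image, including the flat background. All colors are more muted and greyish — a global saturation change.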